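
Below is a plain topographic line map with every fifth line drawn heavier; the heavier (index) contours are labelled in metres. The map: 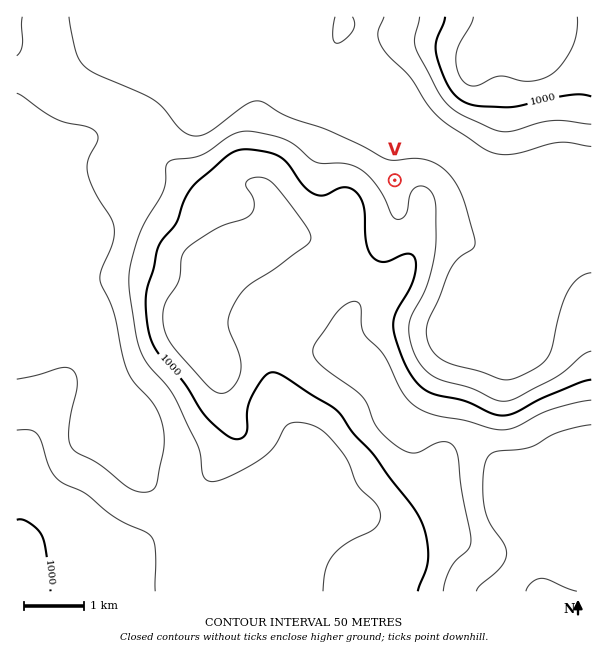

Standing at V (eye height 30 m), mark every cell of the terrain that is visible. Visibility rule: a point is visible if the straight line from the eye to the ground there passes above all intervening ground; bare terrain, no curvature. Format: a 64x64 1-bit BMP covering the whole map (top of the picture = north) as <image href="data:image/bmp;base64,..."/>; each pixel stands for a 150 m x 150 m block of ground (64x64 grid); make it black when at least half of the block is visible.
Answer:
<image width="64" height="64" href="data:image/bmp;base64,Qk0+AgAAAAAAAD4AAAAoAAAAQAAAAEAAAAABAAEAAAAAAAACAAATCwAAEwsAAAIAAAAAAAAA////AAAAAAAAAAAAAAAAAAAAAAAAAAAAAAAAAAAAAAAAAAAAAAAAAAAAAAAAAAAAAAAAAAAAAAAAAAAAAAAAAAAAAAAAAAAAAAAAAAAAAAAAAAAAAAAAAAAAAAAAAAAAAAAAAAAADAAAAAAAAAAMAAAAAAAAAA8AAAAAAAAAD4AAAAAAAAAP4AAAAAAAAA/+AAAAAAAAD/8AAAAAAAAD/wAAAAAAAAD/AAAAAAAAAH8AAAAAAAAAPwAAAAAAAAAfAAAAAAAAAAcAAAAAAAAAAwAAAAAAAAAAAAAAAAAAAAAAAAAAAAAAAAAAAAAAAAAAAAAAAAAAAAAAAAAAAAAAAAAAAAAAAAAAAAAAAAAAAAAAAAAAB4AAAAAAAAAHwAAAAAAAAAPgAAAAAAAAA/AAAAAAAAAD8AAAAAAAAAf4AAAAAAAAA/gAAAAAAAAD/AAAAAAAAAP4AAAAAAAAA/gAAAAAAAAD+AABAAAAAAf8AA8AAAAMB/wAfwAAAA4H/AP/AAAADgf8H/8AAAAOB////wAAAAef////AAAAB/////8AAAAH/////wAAAA//////AAAAH/////8AAAAf/////wAAAB//////AAAAH///9+AAAAAP///jwAAAAA///8PAAAAADn//gYAEAAH8P/8AAA/+//gf/AAAD///+B+AAAAP///4H4AAAA=="/>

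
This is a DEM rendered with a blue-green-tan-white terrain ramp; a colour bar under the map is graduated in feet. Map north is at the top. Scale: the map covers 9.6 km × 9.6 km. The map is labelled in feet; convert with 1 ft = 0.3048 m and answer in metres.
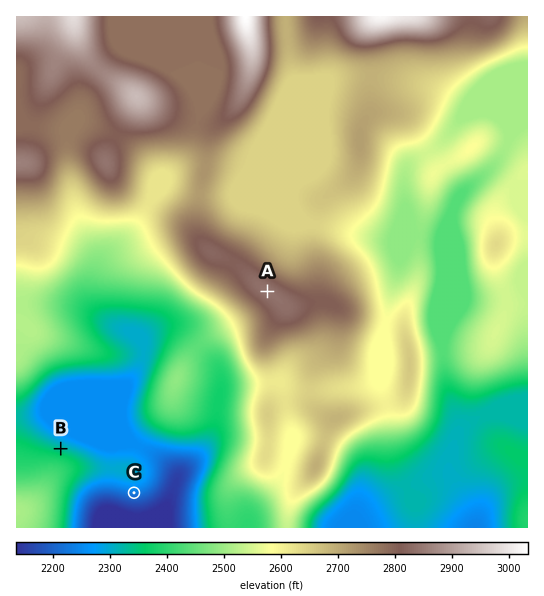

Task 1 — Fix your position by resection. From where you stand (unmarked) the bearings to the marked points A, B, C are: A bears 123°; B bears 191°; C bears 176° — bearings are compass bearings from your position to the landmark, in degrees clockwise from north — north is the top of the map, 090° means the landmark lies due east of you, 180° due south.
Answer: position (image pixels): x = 112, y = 190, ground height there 844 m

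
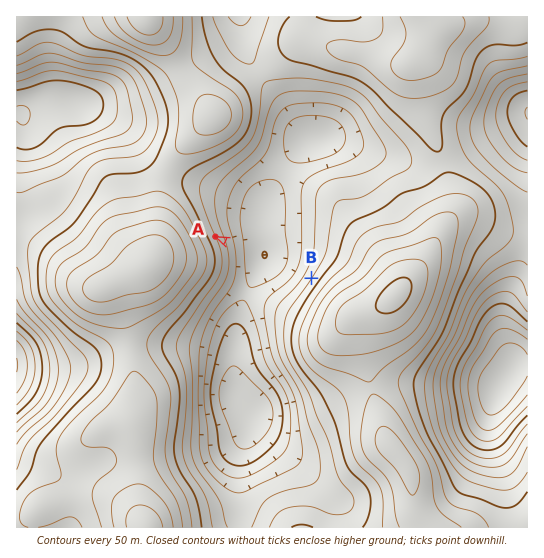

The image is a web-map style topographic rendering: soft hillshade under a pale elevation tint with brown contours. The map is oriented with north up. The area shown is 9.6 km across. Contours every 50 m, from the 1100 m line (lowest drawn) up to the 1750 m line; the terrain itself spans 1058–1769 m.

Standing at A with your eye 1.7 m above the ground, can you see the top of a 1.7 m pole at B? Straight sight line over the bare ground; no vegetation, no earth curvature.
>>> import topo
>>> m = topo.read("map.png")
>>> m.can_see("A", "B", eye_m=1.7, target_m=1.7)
True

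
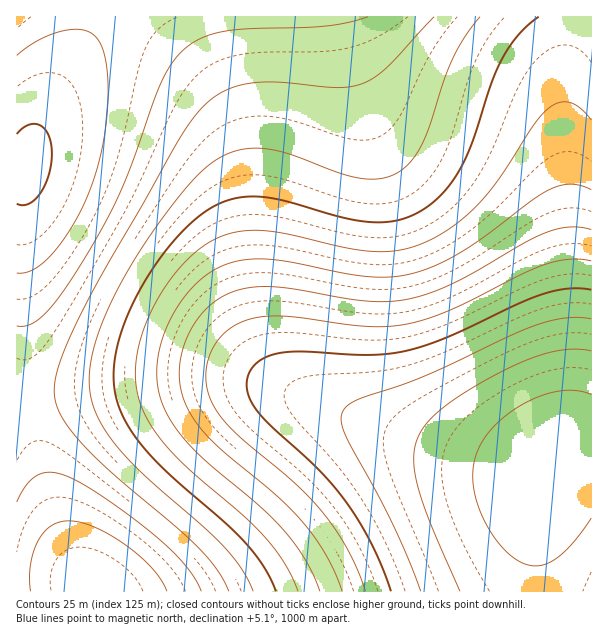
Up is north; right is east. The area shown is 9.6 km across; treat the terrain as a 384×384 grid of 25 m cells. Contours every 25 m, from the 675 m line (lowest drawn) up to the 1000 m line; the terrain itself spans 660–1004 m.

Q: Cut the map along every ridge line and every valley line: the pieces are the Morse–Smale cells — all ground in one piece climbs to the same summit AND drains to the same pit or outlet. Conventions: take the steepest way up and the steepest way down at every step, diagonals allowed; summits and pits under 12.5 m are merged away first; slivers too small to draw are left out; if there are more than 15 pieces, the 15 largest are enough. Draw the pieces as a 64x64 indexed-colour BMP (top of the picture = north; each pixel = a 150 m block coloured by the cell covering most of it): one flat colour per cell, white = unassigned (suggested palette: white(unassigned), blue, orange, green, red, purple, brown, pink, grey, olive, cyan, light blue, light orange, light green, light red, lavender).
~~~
<image width="64" height="64" href="data:image/bmp;base64,Qk12CAAAAAAAAHYAAAAoAAAAQAAAAEAAAAABAAQAAAAAAAAIAAATCwAAEwsAABAAAAAAAAAA////ALR3HwAOf/8ALKAsACgn1gC9Z5QAS1aMAMJ34wB/f38AIr28AM++FwDox64AeLv/AIrfmACWmP8A1bDFACIiIiIiIiIiIiIiIiIiIiIiIiIiIiIiIiIiIiIiERERIiIiIiIiIiIiIiIiIiIiIiIiIiIiIiIiIiIiIiIREREiIiIiIiIiIiIiIiIiIiIiIiIiIiIiIiIiIiIiIhERESIiIiIiIiIiIiIiIiIiIiIiIiIiIiIiIiIiIiIiERERIiIiIiIiIiIiIiIiIiIiIiIiIiIiIiIiIiIiIiIREREiIiIiIiIiIiIiIiIiIiIiIiIiIiIiIiIiIiIiIhERESIiIiIiIiIiIiIiIiIiIiIiIiIiIiIiIiIiIiIiERERIiIiIiIiIiIiIiIiIiIiIiIiIiIiIiIiIiIiIiIREREiIiIiIiIiIiIiIiIiIiIiIiIiIiIiIiIiIiIiIhERESIiIiIiIiIiIiIiIiIiIiIiIiIiIiIiIiIiIiIiERERIiIiIiIiIiIiIiIiIiIiIiIiIiIiIiIiIiIiIiIREREiIiIiIiIiIiIiIiIiIiIiIiIiIiIiIiIiIiIiIhERESIiIiIiIiIiIiIiIiIiIiIiIiIiIiIiIiIiIiIiIRERIiIiIiIiIiIiIiIiIiIiIiIiIiIiIiIiIiIiIiIhEREiIiIiIiIiIiIiIiIiIiIiIiIiIiIiIiIiIhERERERESIiIiIiIiIiIiIiIiIiIiIiIiIiIiIiIhERERERERERIiIiIiIiIiIiIiIiIiIiIiIiIiIiIiEREREREREREREiIiIiIiIiIiIiIiIiIiIiIiIiIiIRERERERERERERESIiIiIiIiIiIiIiIiIiIiIiIiIiERERERERERERERERIiIiIiIiIiIiIiIiIiIiIiIiIREREREREREREREREREiIiIiIiIiIiIiIiIiIiIiIiERERERERERERERERERERESIiIiIiIiIiIiIiIiIiIRERERERERERERERERERERERERERESIiIiIiIiIiIiERERERERERERERERERERERERERERERERERESIiIhERERERERERERERERERERERERERERERERERERERERERERERERERERERERERERERERERERERERERERERERERERERERERERERERERERERERERERERERERERERERERERERERERERERERERERERERERERERERERERERERERERERERERERERERERERERERERERERERERERERERERERERERERERERERERERERERERERERERERERERERERERERERERERERERERERERERERERERERERERERERERERERERERERERERERERERERERERERERERERERERERERERERERERERERERERERERERERERERERERERERERERERERERERERERERERERERERERERERERERERERERERERERERERERERERERERERERERERERERERERERERERERERERERERERERERERERERERERERERERERERERERERERERERERERERERERERERERERERERERERERERERERERERERERERERERERERERERERERERERERERERERERERERERERERERERERERERERERERERERERERERERERERERERERERERERERERERERERERERERERERERERERERERERERERERERERERERERERERERERERERERERERERERERERERERERERERERERERERERERERERERERERERERERERERERERERERERERERERERERERERERERERERERERERERERERERERERERERERERERERERERERERERERERERERERERERERERERERERERERERERERERERERERERERERERERERERERERERERERERERERERERERERERERERERERERERERERERERERERERERERERERERERERERERERERERERERERERERERERERERERERERERERERERERERERERERERERERERERERERERERERERERExERERERERERERERERERERERERERERERERERERERERETERERERERERERERERERERERERERERERERERERERERERMxEREREREREREREREREREREREREREREREREREREREREzERERERERERERERERERERERERERERERERERERERERETMRERERERERERERERERERERERERERERERERERERERERMzEREREREREREREREREREREREREREREREREREREREREzMRERERERERERERERERERERERERERERERERERERERETMzERERERERERERERERERERERERERERERERERERERERMzMREREREREREREREREREREREREREREREREREREREREzMzERERERERERERERERERERERERERERERERERERERETMzMRERERERERERERERERERERERERERERERERERERERMzMzEREREREREREREREREREREREREREREREREREREREzMzMRERERERERERERERERERERERERERERERERERERETMzMzERERERERERERERERERERERERERERERERERERERMzMzMREREREREREREREREREREREREREREREREREREREzMzMzERERERERERERERERERERERERERERERERERERETMzMzMRERERERERERERERERERERERERERERERERERER"/>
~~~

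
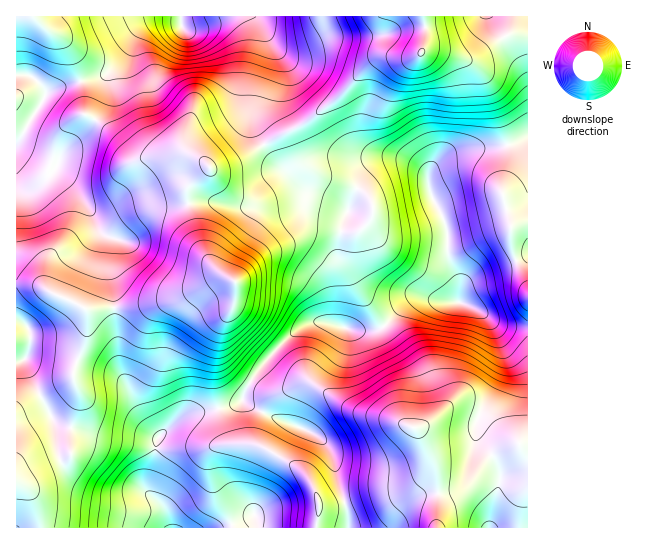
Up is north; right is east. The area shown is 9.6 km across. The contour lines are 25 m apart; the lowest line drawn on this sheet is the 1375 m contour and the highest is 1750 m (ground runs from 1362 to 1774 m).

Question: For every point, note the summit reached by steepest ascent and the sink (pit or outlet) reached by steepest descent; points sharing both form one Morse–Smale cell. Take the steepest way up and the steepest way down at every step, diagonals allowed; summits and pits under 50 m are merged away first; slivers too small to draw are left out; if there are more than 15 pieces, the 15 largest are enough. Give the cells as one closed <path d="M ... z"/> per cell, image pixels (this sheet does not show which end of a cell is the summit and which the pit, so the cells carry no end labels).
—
<path d="M254 16l-72 0-1 7-16-2-15 3-13 9-13 25-21 18-34 8-23 9-7-11-6-5-6-2-11 0 0 404 2 2 7-1 16-11 30-14-2-21 10-33 0-10-6-12 0-8 12-30 2-32 46-2 41-7 50-25-13-12-11-17-12-41-1-16 19-20 28-6 30-18-11-22-1-17 4-27 11-29 0-11-8-18z"/><path d="M426 297l-9 0-7 3-27 27-9 4-19 0-34-10-11 2-8 4-11 8-28 30-14 18-10 20-20 6 5 22 7 12 28 2 34 19 14 11 12 26-2 27 118 0 4-26 3-7 16-4 7-4 8-9 8-13 17-14 19-7 11-1 0-114-30-5-19-13-17-8-23-2z"/><path d="M263 145l-29 18-28 6-19 20 4 26 13 39 15 18 14 8 3 5-3 21-12 20-6 32 0 31 4 19 20-5 10-20 20-26 22-22 19-12 11-2 34 10 19 0 9-4 22-23 8-5 13-2 13 4 20 1 0-21-11-24-1-30-16-33-3-17-7-9-18-8-14 0-15 5-10 9-15 35-2 0-12-9-26-8-7-4-25-23z"/><path d="M223 276l-49 24-41 7-46 3-2 31-12 30 0 8 6 12 0 10-10 33 2 21-54 27 6 3 9 10 9 33 130-1-7-18-16-16-1-8 6-19 6-29 19-18 8-4 33-6-4-20 1-40 5-23 12-20 3-15-1-9z"/><path d="M527 35l-20 0-36 24-8 0-26-8-14 0-10 6-32 0-8 4-39 40-23 18-36 18-11 9 13 19 25 23 7 4 26 8 14 9 15-35 15-11 10-3 14 0 14 5 12 11 3-9 9-8 9-6 16-4 37-2 18-6 7-4z"/><path d="M527 16l-272 0 12 23-2 16-12 36-1 26 4 14 5 11 5 2 37-20 31-23 39-40 8-4 32 0 10-6 14 0 26 8 8 0 36-24 20 0z"/><path d="M527 137l-24 10-37 2-16 4-9 6-9 8-4 10 3 17 16 33 1 30 11 24 0 21 20 9 19 13 20 4 10-1z"/><path d="M218 409l-32 6-8 4-21 20-4 27-6 24 17 19 5 17 2 2 52 0 20-7 11-6 3 13 58 0 4-13 0-14-12-26-14-11-34-19-28-2-7-12z"/><path d="M181 16l-164 0-1 58 11 1 6 2 6 5 7 11 23-9 34-8 21-18 11-21 6-8 13-6 27 0z"/><path d="M527 444l-10 0-19 7-17 14-8 13-8 9-7 4-16 4-3 7-3 25 91 1z"/><path d="M254 515l-11 6-19 6 31 1 1-9z"/>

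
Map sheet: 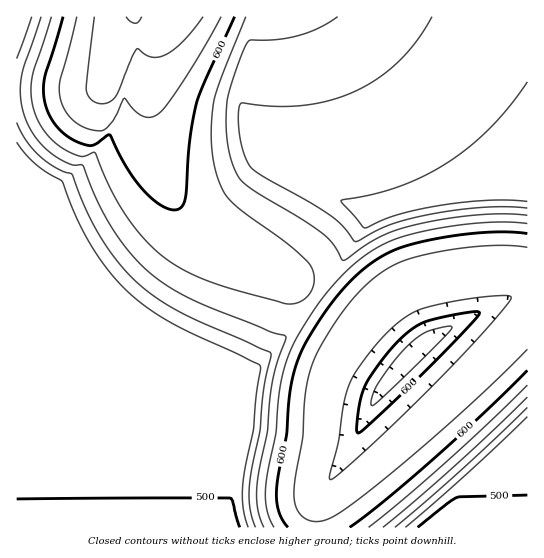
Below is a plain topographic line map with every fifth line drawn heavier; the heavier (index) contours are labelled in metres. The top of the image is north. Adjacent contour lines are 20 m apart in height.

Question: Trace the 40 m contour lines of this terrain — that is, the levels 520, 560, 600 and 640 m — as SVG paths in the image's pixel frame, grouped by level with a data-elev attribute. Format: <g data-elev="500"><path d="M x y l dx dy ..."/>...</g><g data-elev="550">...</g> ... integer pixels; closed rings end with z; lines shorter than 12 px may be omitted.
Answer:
<g data-elev="520"><path d="M405 527l62-53 60-57"/><path d="M527 201l-38-1-50 6-41 9-33 13-24-27 33-7 24-7 25-11 23-13 23-16 21-19 20-22 17-24"/><path d="M17 142l8 12 10 10 27 17 14 36 15 28 18 26 20 22 20 16 22 14 89 43-6 63-9 37-2 20 0 21 5 20"/></g><g data-elev="560"><path d="M383 527l72-61 72-69"/><path d="M527 215l-24-1-28 1-32 4-29 6-19 5-15 7-37 23-10-16-10-10-21-15-47-27-14-11-7-12-5-16-2-19-1-20 4-24 16-45 4-5 28-1 24-4 19-8 17-10"/><path d="M41 17l-17 50-4 20 1 14 3 13 5 13 8 12 10 11 12 9 13 6 9 0 2 1 14 34 16 30 20 26 21 20 20 14 23 12 73 30 16 5-13 43-6 51-10 51 0 24 7 21"/></g><g data-elev="600"><path d="M350 527l33-25 48-41 53-48 43-43"/><path d="M358 433l-1-4 1-19 7-24 15-24 19-22 14-11 13-8 35-7 14-2 4 0-7 11-43 45-52 50z"/><path d="M527 234l-26-2-32 2-36 5-31 8-16 7-17 11-17 14-15 18-16 21-16 27-8 17-5 19-3 21-2 32-9 40-2 19 3 20 9 14"/><path d="M63 17l-19 65 0 19 7 17 6 8 8 8 9 6 11 5 9 0 13-10 3 0 15 29 16 23 17 16 8 5 8 2 7-3 4-8 5-58 7-40 38-84"/></g><g data-elev="640"><path d="M94 17l-8 73 5 10 6 3 5 1 8-2 7-7 15-38 5-8 14 8 7 0 8-2 17-14 20-24"/></g>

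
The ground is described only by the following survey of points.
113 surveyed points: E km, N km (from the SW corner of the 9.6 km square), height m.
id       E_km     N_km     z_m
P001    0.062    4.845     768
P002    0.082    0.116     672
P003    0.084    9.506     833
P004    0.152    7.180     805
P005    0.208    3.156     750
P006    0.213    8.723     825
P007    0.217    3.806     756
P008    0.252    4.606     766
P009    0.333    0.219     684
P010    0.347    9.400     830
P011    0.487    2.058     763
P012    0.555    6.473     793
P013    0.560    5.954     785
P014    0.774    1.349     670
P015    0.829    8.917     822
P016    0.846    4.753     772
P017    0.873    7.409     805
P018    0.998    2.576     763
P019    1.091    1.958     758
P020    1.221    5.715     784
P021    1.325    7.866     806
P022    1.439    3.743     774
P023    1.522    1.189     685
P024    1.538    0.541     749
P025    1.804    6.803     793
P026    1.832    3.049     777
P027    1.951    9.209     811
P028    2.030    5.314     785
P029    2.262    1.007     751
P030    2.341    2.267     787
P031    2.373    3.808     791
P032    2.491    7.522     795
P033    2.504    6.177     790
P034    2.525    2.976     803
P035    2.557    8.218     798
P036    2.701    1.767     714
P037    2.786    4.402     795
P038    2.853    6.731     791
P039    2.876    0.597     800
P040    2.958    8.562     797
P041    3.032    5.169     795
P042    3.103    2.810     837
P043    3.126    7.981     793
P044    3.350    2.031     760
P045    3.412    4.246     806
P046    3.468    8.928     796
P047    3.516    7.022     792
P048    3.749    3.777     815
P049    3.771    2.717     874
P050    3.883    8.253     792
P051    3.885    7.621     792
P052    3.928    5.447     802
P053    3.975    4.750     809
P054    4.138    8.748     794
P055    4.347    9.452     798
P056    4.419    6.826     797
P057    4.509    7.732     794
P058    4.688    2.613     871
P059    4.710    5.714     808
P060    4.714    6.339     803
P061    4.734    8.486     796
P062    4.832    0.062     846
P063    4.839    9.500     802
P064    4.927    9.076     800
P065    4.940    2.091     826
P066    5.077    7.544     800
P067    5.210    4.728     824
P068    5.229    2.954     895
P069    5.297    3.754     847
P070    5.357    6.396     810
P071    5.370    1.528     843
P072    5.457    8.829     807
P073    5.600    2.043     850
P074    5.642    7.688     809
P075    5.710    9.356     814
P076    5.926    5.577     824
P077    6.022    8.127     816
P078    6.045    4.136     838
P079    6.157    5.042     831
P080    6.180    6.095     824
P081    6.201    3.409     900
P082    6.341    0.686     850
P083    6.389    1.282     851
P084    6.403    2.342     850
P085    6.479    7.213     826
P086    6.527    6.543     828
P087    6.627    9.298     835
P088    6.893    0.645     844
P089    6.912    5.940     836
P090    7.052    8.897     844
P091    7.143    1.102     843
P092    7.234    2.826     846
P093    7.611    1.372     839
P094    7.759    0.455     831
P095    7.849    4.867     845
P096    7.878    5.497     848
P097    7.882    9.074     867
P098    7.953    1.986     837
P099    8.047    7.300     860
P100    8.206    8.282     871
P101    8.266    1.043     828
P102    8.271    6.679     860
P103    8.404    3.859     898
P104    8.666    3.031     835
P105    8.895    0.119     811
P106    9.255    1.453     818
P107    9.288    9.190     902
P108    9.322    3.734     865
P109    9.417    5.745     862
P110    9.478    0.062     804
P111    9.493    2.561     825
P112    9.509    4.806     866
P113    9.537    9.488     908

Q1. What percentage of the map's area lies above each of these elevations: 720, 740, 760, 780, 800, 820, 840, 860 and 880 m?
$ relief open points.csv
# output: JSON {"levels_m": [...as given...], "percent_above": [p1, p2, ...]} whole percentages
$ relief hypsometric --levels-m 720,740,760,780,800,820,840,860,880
{"levels_m": [720, 740, 760, 780, 800, 820, 840, 860, 880], "percent_above": [97, 95, 92, 85, 65, 47, 30, 14, 6]}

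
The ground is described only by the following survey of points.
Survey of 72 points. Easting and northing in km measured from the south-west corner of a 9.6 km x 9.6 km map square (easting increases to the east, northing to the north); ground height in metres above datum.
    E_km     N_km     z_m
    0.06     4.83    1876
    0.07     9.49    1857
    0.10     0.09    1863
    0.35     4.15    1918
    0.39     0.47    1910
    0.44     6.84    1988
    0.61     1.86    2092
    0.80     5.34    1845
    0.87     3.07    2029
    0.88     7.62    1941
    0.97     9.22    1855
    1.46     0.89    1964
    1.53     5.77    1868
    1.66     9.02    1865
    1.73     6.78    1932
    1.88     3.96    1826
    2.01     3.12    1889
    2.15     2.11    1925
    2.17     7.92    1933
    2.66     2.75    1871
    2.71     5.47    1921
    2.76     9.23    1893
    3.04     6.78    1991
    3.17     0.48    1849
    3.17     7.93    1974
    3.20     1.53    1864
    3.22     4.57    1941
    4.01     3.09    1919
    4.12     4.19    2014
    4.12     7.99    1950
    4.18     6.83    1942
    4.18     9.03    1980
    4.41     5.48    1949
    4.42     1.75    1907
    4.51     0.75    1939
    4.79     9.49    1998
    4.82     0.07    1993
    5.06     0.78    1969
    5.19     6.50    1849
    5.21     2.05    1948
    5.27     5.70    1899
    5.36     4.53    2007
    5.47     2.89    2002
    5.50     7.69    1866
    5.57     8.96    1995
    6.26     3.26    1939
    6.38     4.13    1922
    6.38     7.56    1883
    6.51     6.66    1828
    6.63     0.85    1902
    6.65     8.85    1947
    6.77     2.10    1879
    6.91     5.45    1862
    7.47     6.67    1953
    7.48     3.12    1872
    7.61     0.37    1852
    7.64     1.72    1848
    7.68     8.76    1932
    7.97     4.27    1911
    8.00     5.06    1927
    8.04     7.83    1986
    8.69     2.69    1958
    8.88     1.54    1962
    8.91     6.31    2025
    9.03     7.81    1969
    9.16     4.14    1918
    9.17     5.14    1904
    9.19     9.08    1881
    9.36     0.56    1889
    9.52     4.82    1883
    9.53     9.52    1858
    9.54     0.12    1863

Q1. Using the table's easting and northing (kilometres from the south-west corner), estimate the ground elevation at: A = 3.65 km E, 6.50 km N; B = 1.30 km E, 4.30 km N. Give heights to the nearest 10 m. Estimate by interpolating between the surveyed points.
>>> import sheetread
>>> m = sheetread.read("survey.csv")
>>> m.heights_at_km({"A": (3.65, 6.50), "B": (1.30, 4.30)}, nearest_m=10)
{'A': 1980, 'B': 1830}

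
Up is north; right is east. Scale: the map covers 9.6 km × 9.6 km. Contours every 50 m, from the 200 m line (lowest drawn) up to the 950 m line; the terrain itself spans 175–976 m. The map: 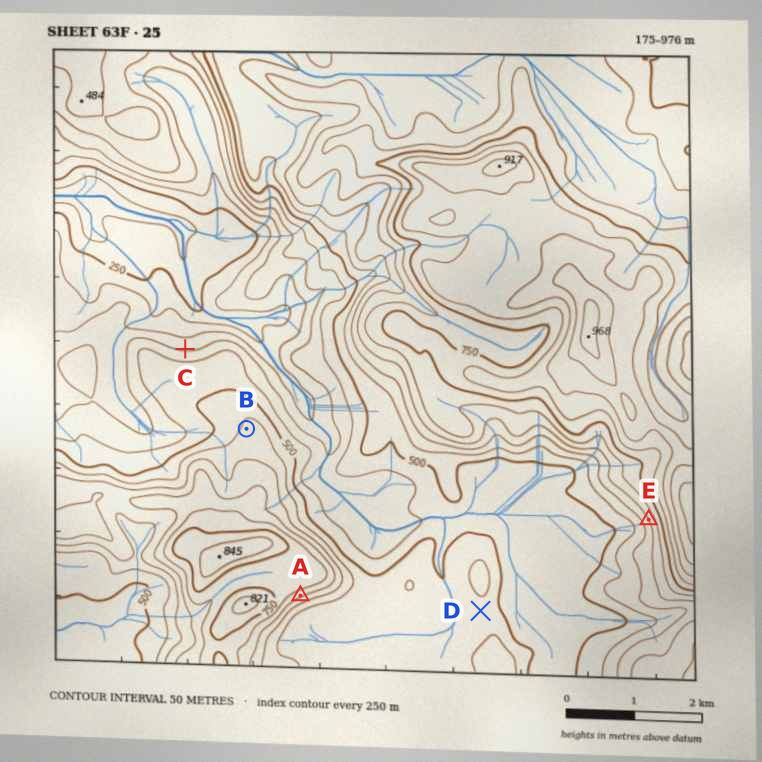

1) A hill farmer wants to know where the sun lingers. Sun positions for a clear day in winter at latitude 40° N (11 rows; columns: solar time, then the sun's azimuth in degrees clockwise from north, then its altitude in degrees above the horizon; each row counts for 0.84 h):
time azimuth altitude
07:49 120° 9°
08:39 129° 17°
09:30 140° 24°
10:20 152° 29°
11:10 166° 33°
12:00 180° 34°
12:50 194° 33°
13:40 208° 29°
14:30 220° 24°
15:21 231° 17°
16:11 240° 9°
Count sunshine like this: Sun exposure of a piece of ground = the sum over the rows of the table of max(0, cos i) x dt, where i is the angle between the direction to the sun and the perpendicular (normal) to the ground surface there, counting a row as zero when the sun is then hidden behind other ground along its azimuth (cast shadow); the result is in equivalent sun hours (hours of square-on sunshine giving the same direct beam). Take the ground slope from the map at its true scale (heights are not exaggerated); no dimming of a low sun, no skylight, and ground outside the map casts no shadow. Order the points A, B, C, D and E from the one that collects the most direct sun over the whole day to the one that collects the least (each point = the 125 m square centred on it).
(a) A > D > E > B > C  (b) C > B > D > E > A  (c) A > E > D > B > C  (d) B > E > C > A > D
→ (c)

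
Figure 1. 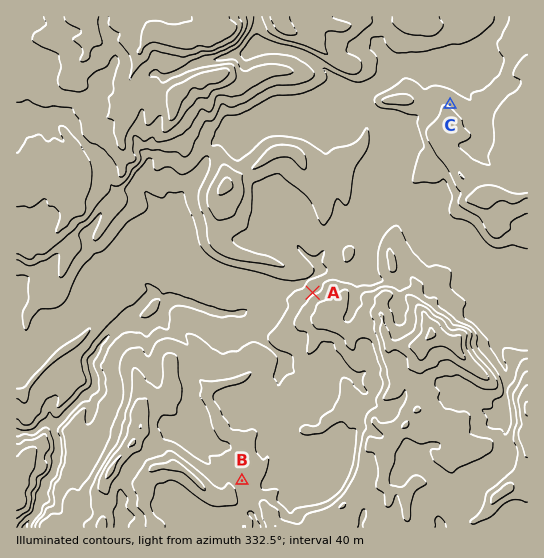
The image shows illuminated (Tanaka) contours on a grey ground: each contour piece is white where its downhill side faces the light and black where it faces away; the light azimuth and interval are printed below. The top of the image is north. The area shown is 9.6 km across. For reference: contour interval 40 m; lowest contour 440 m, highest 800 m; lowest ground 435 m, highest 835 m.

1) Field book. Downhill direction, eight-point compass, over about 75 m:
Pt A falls NW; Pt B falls E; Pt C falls NE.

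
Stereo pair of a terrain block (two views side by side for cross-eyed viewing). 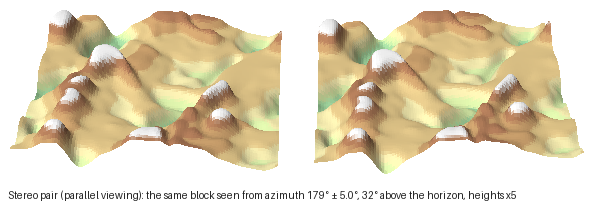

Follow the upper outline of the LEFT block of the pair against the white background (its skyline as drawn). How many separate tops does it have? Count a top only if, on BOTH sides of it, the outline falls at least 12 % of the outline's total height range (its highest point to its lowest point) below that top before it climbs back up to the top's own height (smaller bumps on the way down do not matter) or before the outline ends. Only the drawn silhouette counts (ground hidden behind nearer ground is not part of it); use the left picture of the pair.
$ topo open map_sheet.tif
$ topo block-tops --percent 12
2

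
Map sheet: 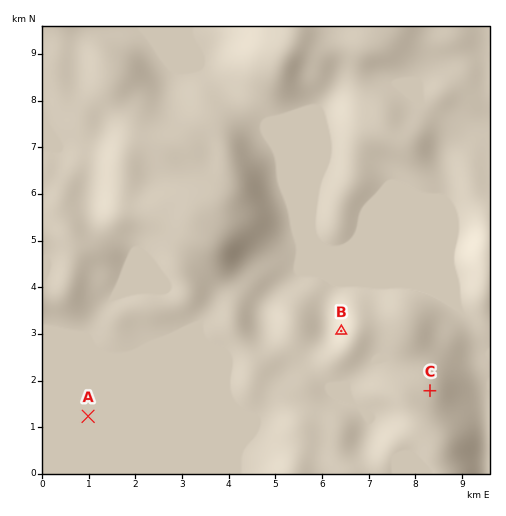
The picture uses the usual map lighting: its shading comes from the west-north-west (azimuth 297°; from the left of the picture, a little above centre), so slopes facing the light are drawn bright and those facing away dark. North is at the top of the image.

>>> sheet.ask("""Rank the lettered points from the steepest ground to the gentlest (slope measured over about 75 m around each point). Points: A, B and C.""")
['B', 'C', 'A']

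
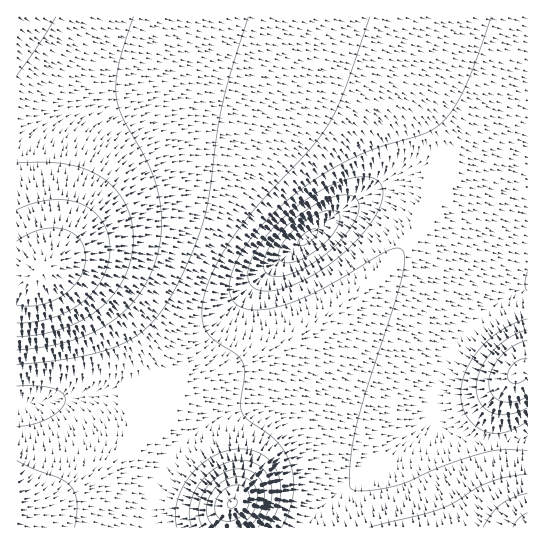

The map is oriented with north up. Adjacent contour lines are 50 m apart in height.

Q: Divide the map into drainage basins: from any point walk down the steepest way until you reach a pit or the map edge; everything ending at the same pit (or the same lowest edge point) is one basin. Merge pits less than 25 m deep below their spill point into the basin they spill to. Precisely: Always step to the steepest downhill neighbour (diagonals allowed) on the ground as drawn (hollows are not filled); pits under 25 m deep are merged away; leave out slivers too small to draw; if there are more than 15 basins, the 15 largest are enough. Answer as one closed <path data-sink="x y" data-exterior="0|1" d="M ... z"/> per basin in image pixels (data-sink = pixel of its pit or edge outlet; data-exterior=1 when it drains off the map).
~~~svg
<path data-sink="307 238" data-exterior="0" d="M167 16l-151 1 0 258 10 1 24-8 11 3 21 12 13 10 22 24 18 25 17 33 11 6 40-5 50-16 56-29 37-27 19-16 44-47 16-24 10-19 6-27-2-25-8-17-14-18-22-16-46-20z"/><path data-sink="527 283" data-exterior="1" d="M527 16l-358 0 180 59 28 10 25 14 23 22 12 21 4 19-2 25-14 31-16 24-46 48-38 31-30 19-33 17-39 15-52 10-16-2-30-52-14-18-17-16 23 28 23 40 7 22 0 23-4 13-19 30-35 31-42 23-16 4-15 0 26 0 52-16 25 0 79 17 24 0 9-4-4 13 0 11 300 0 1-3-15-19-6-13-7-24-4-30 1-25 6-19 13-21 5-5 7-2z"/><path data-sink="17 405" data-exterior="1" d="M55 269l-12 0-12 6-15 2 1 230 14 0 23-7 23-12 22-16 30-30 14-23 4-13 0-23-7-22-23-40-12-15-22-21z"/>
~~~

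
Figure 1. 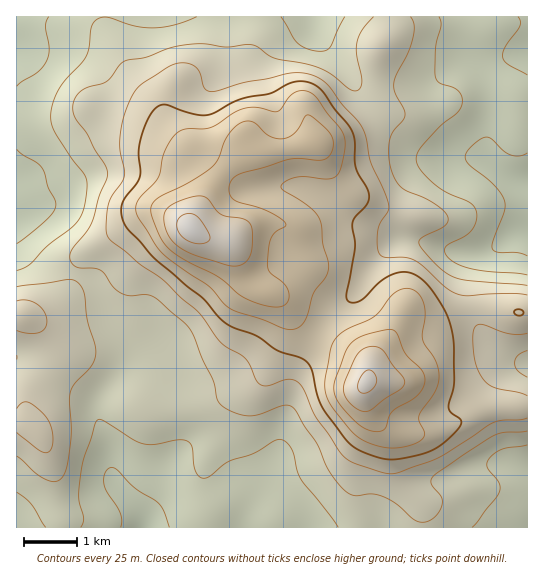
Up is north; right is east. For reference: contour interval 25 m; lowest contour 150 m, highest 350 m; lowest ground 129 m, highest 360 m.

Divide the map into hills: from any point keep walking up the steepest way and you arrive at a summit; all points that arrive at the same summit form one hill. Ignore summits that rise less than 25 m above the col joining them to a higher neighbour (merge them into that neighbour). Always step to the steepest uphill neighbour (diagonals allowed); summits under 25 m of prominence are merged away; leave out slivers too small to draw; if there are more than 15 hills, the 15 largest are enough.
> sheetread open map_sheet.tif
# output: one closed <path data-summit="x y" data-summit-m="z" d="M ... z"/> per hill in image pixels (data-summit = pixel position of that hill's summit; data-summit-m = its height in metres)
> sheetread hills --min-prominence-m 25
<path data-summit="190 229" data-summit-m="360" d="M527 16l-511 1 0 212 11 14 19 18 19 10 20 5 10 6 10 29 20 36 3 10-1 9-27 32-3 7 0 12 11 26 5 38 4 8 22 25 6 14 98 0 2-2 6-13 13-20 12-31 17-84 8-16 28-45 28-26 16-28 24-23 6-1 18 2 36 11 25 0-9 11-4 23 2 21 5 16 8 14 13 12 20 11 11 2z"/><path data-summit="367 382" data-summit-m="355" d="M403 239l-10 4-20 20-16 28-28 26-28 45-8 16-17 84-12 31-13 20-6 15 283-1 0-164-11-3-20-11-13-12-8-14-5-16-2-21 4-23 3-5 7-5-26-1-36-11z"/><path data-summit="23 315" data-summit-m="239" d="M17 229l-1 298 127 1-4-14-22-25-4-8-5-38-11-26 0-12 3-7 27-32 1-9-3-10-20-36-10-29-10-6-20-5-19-10-19-18z"/>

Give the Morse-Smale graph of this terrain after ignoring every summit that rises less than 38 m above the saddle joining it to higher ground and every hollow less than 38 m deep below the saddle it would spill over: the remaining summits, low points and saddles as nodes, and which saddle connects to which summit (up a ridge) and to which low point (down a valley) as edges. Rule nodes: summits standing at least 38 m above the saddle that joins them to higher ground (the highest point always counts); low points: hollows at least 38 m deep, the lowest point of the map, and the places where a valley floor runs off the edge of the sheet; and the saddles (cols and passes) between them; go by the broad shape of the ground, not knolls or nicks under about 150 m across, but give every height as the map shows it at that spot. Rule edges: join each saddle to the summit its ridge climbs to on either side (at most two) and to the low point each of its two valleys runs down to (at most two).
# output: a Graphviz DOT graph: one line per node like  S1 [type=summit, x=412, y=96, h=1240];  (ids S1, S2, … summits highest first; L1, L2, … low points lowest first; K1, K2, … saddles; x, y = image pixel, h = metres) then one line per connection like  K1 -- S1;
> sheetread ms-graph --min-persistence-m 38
graph terrain {
  S1 [type=summit, x=190, y=229, h=360];
  S2 [type=summit, x=367, y=382, h=355];
  S3 [type=summit, x=23, y=315, h=239];
  L1 [type=low, x=145, y=527, h=129];
  L2 [type=low, x=527, y=182, h=134];
  L3 [type=low, x=17, y=46, h=136];
  L4 [type=low, x=527, y=527, h=150];
  K1 [type=saddle, x=318, y=337, h=266];
  K2 [type=saddle, x=471, y=307, h=231];
  K3 [type=saddle, x=378, y=91, h=205];
  K4 [type=saddle, x=75, y=274, h=199];
  K5 [type=saddle, x=422, y=527, h=197];
  K1 -- S1;
  K1 -- S2;
  K1 -- L1;
  K1 -- L2;
  K2 -- S1;
  K2 -- S2;
  K2 -- L1;
  K2 -- L2;
  K3 -- S1;
  K3 -- L2;
  K3 -- L3;
  K4 -- S1;
  K4 -- S3;
  K4 -- L1;
  K4 -- L3;
  K5 -- S2;
  K5 -- L1;
  K5 -- L4;
}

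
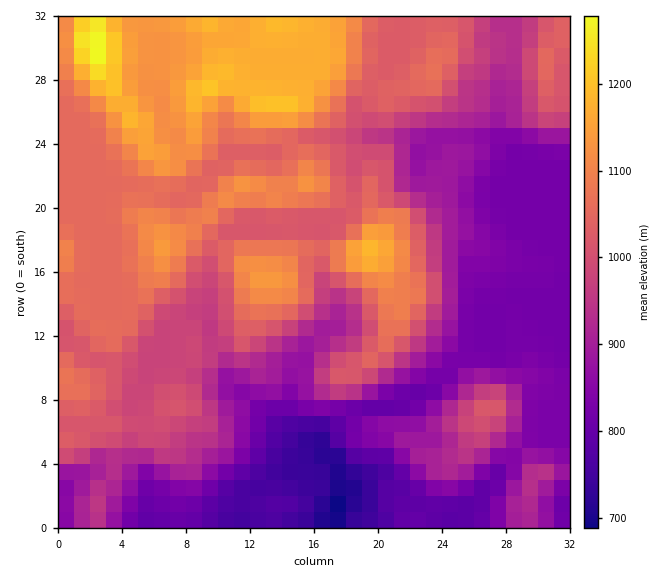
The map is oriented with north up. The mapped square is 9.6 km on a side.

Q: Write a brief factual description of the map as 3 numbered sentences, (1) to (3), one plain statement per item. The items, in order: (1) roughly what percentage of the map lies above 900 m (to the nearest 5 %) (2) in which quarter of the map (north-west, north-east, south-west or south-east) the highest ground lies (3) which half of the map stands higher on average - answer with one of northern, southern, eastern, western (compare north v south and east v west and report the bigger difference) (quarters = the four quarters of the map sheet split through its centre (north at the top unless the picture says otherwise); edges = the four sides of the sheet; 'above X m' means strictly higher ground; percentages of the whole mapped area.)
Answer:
(1) Roughly 65 % of the ground is higher than 900 m.
(2) The highest point lies in the north-west quarter of the map.
(3) On average the northern half of the map is the higher ground.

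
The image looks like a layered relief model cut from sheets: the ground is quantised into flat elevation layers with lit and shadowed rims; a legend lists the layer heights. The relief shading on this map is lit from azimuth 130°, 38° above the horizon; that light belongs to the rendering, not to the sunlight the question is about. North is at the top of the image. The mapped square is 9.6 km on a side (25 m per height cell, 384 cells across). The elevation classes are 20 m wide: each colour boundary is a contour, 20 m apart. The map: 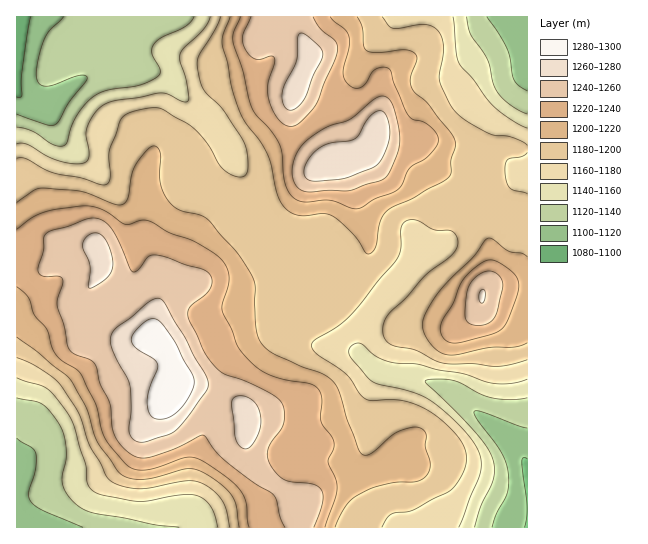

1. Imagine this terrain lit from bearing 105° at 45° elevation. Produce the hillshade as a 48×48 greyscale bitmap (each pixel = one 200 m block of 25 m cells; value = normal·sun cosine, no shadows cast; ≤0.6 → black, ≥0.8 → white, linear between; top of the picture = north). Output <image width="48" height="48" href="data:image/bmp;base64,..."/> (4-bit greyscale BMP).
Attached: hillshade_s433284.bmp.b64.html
<image width="48" height="48" href="data:image/bmp;base64,Qk32BAAAAAAAAHYAAAAoAAAAMAAAADAAAAABAAQAAAAAAIAEAAATCwAAEwsAABAAAAAAAAAAAAAAABEREQAiIiIAMzMzAERERABVVVUAZmZmAHd3dwCIiIgAmZmZAKqqqgC7u7sAzMzMAN3d3QDu7u4A////AIiIh4iIiIiIhlMjZ2aL3bmaqZmYm8y6qYiId4iIiJmYhlQzZ2aKzcmZqZmZmsy6qnd3d3iIiZmZh1REZ3Z5vcqZmZmpmsy7qnd3ZneIiaqph2VVeHd4q7qZmZmqqry7u2ZmZmZniaqql2VmiIiImqqYmZmqqrzMu3ZmZlVVaKu6h2Z3mZmImamIiJmaqrzMu3dmVVREaKq6l2d4qpmYmamHeJmZmrzMuoh2VDNEaJqqmHZ5u6mZiaqXd4mZmrzLqYh2UyI0aJqqqHZou6mZmaqXd4iZq8y5iIh2UyI0VomruXZoq6qpmqqYd4iaq7uYiIh2UzNFVWisyoZoqqqqqqqYd4iau6mIiIh2RDRVVVesy4ZoqpmaqqqYd4iaupiImYh1REVWZVaLy5d4mZiJqrqYd4maqHeJmYh2VEVmZmZ5u6iImIiImqqpiImZl3eJmYd2ZVVmZmZ5u6mJmYiImaqpiZmIiIiJmndlZ3Zmd3eKu6mZmYiZmZmYiJh3mZmZmndlZ4dmZ4iby6mZmZmZmZmHeIdniqqZmXdlVohlZ4mrupmqqZmZmqmGZ4dmeaqpmXd1VohlVXm7uZmqqZmZmqmGZ3dlaJq6qXd2V5l2VWm7qZqqmIiZmqqXZndlVnm8umZmV5qHZWmqqqqpmIiImauodmZlVFi8unZmVpqodmiaqrupmIiIiJq6h2ZlQze8u3d3Znmph2eJmru6mIiIiImqmGZlQyaru2eIdmirl3eIiau6mIiIiIirqYZmUySKqmZ4h2erqHeIiJqqmIiIiHeKqph2ZDR5mWZ3d3erqHiIiJqpmIiIiHeJqpiHdkR4iHd3dmirmIiIiZmZiIiIh3eJqpiIh1Z4iGZ3dmiql4mIiZmZiIiIh3eJqpiIh2aIiGZndmiqh4mIiZmYiIiJh3eaupiIh3eIh2ZndmiZd4mYiJmYh3eJmHiauqmIh3eId2Z3d3iHZ4mYiIiIh2aJmImqqqqZmHiIh3d3d4h2Z4mZiIiIdkRpqZmqqrqpmIiZiHeIeIhlZ4mZiIiIdTNXmaqqq7qpmYmamYiYh3dlZ4mZmIiHZTJGiJqqvLqqmZmaqomYh2ZWZ4mZmZl2ZUM1aIiazLqqqZmZmYmYdlVmZ4iZmZl2VVVUZ3eJvLmrupmYiImYZVZmZ3iJmphlVWd2VnZovLmaupmIiIiHVFZmZ3iJmYZVZmiYZmVXvbmaqpiImYh2REVmZ3iZmHVVZmiqh3VGrLmaqYmZmYh2VERWZniYh2ZVVVe7qYZFnLmqmZmqmXeIdVVWZmeHZmZVVUasuphli7qamZqqmVaJl2ZndmZ2VnZVVlWLy6h2irqqmZq6mUVomYd3d3ZlVnZVZlV6zLl3irqqqZq6qURniZiIiHZlVmZFd2Vpvcp3eaqrupqqqVVXeIiIiHZlVWVFiXZorNyXd4mby6mqqVVXd4iIiIdlREM0iYZ4mry5h3iay6mqmVVnd3eIiIh2UyIjaJeJqqu6mHeJvKqZmVVnd3eIiIh2VCIiV4iaqZqqmIeJvLqZmQ=="/>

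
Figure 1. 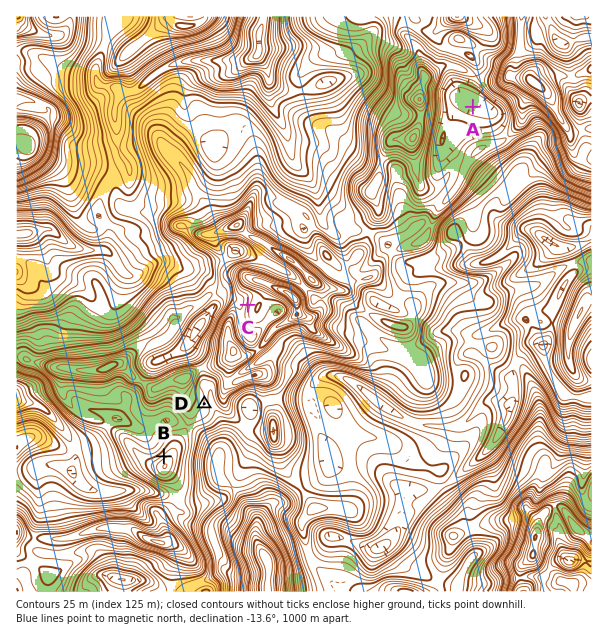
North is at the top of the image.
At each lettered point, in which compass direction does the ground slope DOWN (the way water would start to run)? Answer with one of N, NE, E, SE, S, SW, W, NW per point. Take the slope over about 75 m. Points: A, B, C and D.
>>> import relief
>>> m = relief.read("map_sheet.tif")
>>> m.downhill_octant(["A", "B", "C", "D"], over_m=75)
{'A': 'NE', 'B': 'NW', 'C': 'W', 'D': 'E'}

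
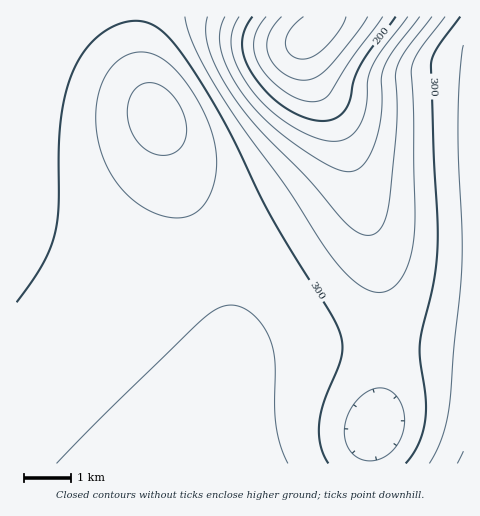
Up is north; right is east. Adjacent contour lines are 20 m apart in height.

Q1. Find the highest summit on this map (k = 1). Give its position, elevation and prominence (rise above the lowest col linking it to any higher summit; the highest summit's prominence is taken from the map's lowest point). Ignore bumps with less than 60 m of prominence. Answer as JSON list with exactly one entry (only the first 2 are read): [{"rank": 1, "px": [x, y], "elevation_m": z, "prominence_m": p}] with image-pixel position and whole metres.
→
[{"rank": 1, "px": [158, 116], "elevation_m": 349, "prominence_m": 219}]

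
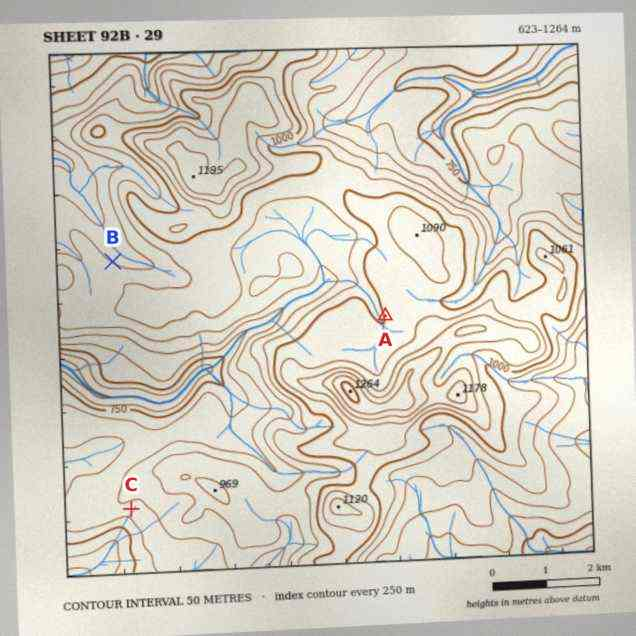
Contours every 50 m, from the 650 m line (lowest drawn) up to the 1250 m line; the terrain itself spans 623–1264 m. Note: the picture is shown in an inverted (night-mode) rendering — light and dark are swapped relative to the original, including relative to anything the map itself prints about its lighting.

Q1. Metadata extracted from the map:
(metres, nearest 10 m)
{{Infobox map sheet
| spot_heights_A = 1000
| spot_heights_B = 900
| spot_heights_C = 830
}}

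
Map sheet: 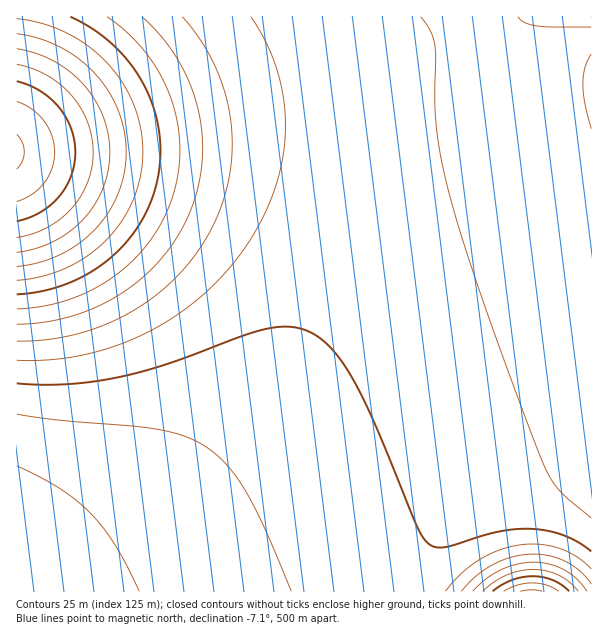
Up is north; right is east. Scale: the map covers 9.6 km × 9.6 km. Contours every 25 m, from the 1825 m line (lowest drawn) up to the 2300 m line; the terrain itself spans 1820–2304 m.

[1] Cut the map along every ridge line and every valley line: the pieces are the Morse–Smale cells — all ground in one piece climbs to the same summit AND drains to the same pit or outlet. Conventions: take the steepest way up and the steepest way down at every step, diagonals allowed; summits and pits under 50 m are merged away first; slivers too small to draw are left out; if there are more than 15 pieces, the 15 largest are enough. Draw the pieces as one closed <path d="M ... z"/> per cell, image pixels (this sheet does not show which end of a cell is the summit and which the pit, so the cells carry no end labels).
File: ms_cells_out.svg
<path d="M473 16l-457 1 1 575 390 0 3-16 11-21 17-22 23-23 19-16 30-18 36-16 38-14 8-5 0-342-8 3-29 0-16-5-24-13-15-13-13-18-7-15z"/><path d="M591 442l-81 34-25 16-24 18-23 23-17 22-11 21-2 15 183 1z"/><path d="M591 16l-117 0 0 2 6 20 7 15 13 18 15 13 28 14 12 4 29 0 8-4z"/>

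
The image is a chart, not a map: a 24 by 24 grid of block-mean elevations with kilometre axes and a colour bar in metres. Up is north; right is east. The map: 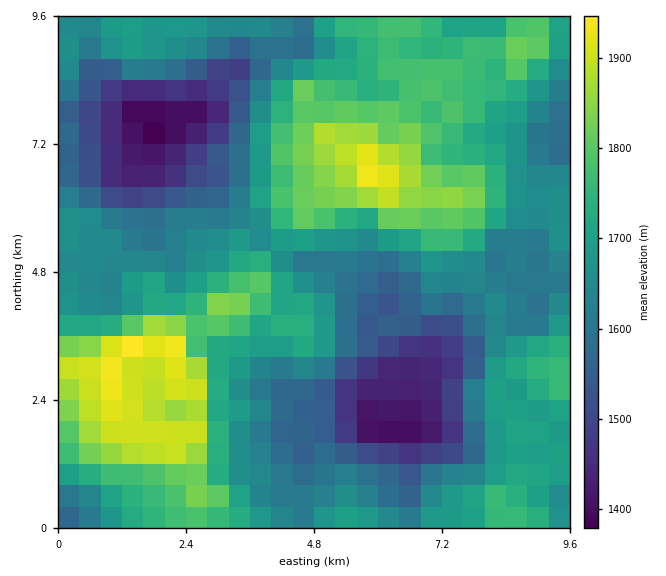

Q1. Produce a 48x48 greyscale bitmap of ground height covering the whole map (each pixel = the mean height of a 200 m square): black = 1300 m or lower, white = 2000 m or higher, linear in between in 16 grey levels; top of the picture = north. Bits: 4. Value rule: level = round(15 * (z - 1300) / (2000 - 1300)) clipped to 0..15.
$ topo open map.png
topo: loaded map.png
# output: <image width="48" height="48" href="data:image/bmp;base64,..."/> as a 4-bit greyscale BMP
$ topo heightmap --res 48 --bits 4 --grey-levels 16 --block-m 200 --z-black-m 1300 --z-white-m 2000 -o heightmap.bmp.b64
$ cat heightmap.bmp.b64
<image width="48" height="48" href="data:image/bmp;base64,Qk32BAAAAAAAAHYAAAAoAAAAMAAAADAAAAABAAQAAAAAAIAEAAATCwAAEwsAABAAAAAAAAAAAAAAABEREQAiIiIAMzMzAERERABVVVUAZmZmAHd3dwCIiIgAmZmZAKqqqgC7u7sAzMzMAN3d3QDu7u4A////AGZniJmqqqqZmYiHZ4iZmYh3iYiJmqqpl2ZniJmqqruqqYh3Z4iJiHZmiYiZqqqZh2ZniZmqqry7qYd3Z3eId2ZmeIiZqqmYh3d4mZqqq7y6mHd3Z3d4d2ZWaIiJqqmZiIiJqqqqu7uph4d2Znd3dmZVaId4iZmZiJmauqu7u7uoiId2Zmd3ZmVVZnZ3iZmZmaq7vMzM3cupiIdmVWZmVVVEVVVmiZmYiaq8zN3d3dypiHdmVmZVREMzNERWiJmYiavN3d3d3d24iHZlVmVEMiIiIzRXiJmZiLzN3d3d3dyoiHZlVmVDIiIiIzRXiZmZibzN3d3czNyoiIdmVmVDIiIiMzRniZmYibzd3d3czNyZmIdmVlVDIzMzM0VoiYiImbzd3d3c3eyZh3dmZlVDMzMzM0V4mIiZqs3d7t3d3uyph3ZmZmVDMzMzMzRnmYmaqt3d7t3d3uypiHdmd3ZUQzMzMzRXiYmaqd3d3t3d3tuZmId3iIdlRDMzMzRGeamaqczN3u3d7sqZmYiIiYh2VUQzMzRWeJmaqqqr3e7u7bmamZmZqph2VlVERERWd3iJmZmaq83t3bmrqZmaqZh2VWZURERXd3d3iZmYiJmru7u7upmamYh2VVZmVVVnd3ZneIiHeIiaqZvMy6mZmYh2VVVWZmZneHZneIiHeIiZmJq8y7qZmYh2ZVVWd2Z3d3dmeIiHd4mZiImqu7uZiIdmZlVWd3d3d3d2Z4h3d4mYeImZmrqYh3ZmZmVnd3d3dmd2Z4d3d4iHd4iImqmIdmZmZmZniHeHZnd2Z3eId3d3d3eImZiHdnd3dnd4iIiHZ3d2eIiHeHZnd3iImYiIh3iId4iJmpqYd3d3eIiHd3dmd4h3iHiJqZmIiJmaq6qph3d3iIiHd3dmd3d3d3iauqqYiau6q7u6mHd3iIiHdmZmZ2Z3d4ibu7u6mrzLu7u7qYiIiHd2VVVVVmZmd4mru7zLvN3MvMu7qYiHiHZlRDRERVVVZ4mqu7zMzdzMzMzMqYiHiGZUMzMzNFVVZ4mqu7zM3u3MzLvLqYh3iGVUMzMzNERVZ4mru8zN3u3MuqqqqYd3d2VUQzMzM0RVZ4mry8zN3tzMuqqpmYh3ZmVUQzIiMzRVZ4mry8zN3czLqqqpmYh2ZmZUMzIiIzNFVomry93M3LzMuqqZmYh2ZmZUMzIiIiM0Vomru83Ly7u7u6qZiIh2ZmVEQyIiIiIzRomaurvLu7uqqrupmJh2ZmVUQyIiIiI0Rniau7q7q7u7qqqqmZmHdmZVQzIzMzM0VXiau7qqqqq7qqqqqZmHdndVREREREQ0RWeJu7qamZmqu7qqqqmYh4dVVWZmZVRERFd4maqZmaqqu6qqmqqYh4hlVoiHd2ZURFZ3d4mZmruqqqqqqry5iIh2eIiIh3dmVWZmZniJmqqqmqqqqru6mIh3iZiIiId2ZmdmZniZmqqqqZqqqru7mIh3iZiIiIh3d3d3ZomqqqqqqpmZmau7qId3iZiIiIiIiIh3ZomaqqqrqpiIiaq6mA=="/>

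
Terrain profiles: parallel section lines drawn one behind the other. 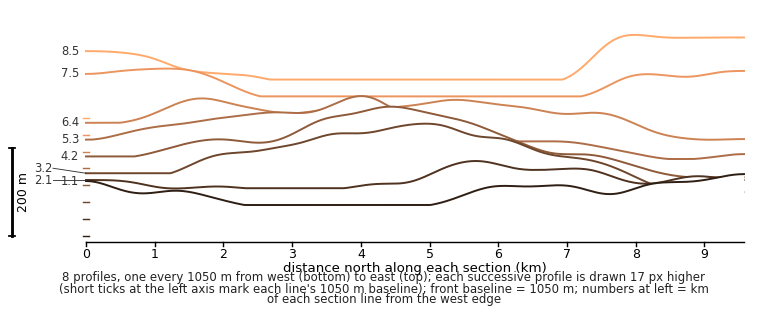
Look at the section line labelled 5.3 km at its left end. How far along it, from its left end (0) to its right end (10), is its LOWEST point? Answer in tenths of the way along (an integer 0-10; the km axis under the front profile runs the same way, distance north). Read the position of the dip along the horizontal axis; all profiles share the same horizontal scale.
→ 9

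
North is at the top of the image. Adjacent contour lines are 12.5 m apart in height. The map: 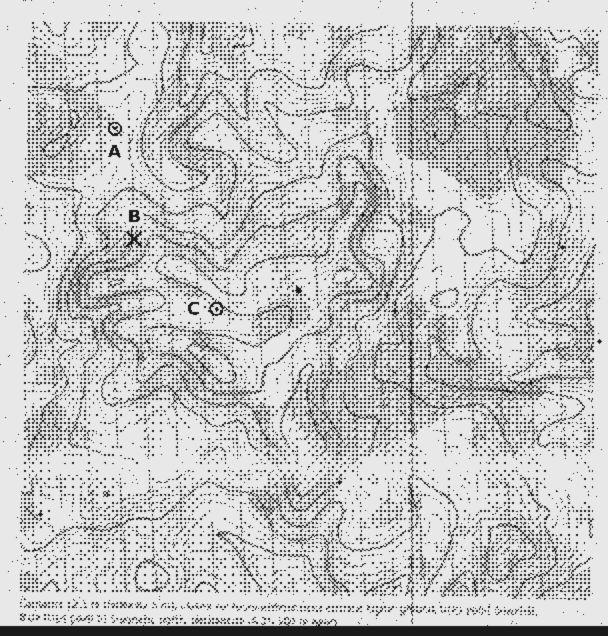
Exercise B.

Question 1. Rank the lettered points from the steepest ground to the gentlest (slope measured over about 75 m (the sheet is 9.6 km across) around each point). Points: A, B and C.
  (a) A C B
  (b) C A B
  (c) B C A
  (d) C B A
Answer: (c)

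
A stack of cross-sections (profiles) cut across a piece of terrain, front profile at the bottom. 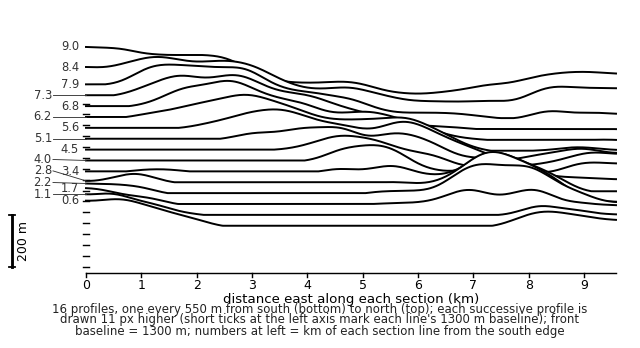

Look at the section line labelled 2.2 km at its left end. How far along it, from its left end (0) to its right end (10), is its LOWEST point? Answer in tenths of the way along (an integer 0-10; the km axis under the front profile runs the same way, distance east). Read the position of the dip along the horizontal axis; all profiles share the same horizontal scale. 10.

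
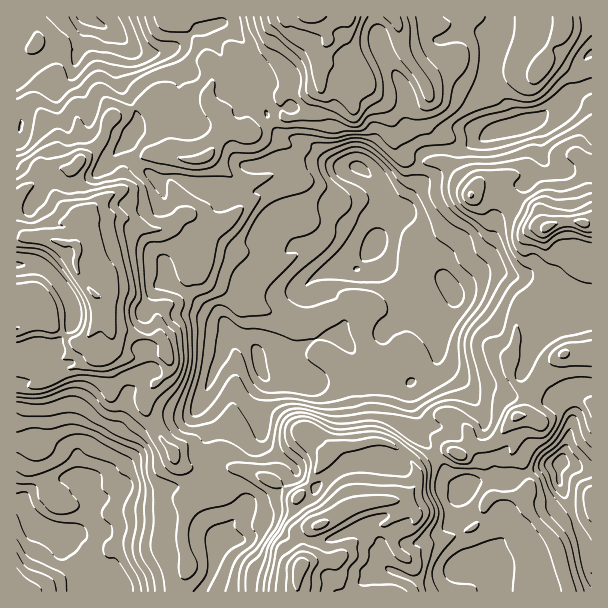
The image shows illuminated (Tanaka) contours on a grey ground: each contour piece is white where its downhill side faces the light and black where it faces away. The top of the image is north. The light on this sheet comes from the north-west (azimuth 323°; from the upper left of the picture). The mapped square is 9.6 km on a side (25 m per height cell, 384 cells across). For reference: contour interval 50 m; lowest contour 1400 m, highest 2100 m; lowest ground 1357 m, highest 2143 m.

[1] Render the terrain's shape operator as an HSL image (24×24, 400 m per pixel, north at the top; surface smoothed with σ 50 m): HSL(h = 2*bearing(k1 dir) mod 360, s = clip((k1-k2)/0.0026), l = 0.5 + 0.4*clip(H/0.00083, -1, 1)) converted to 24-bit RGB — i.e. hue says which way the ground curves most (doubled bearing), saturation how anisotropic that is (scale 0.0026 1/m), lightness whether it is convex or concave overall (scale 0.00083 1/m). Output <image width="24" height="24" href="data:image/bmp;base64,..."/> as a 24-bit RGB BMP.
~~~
<image width="24" height="24" href="data:image/bmp;base64,Qk32BgAAAAAAADYAAAAoAAAAGAAAABgAAAABABgAAAAAAMAGAAATCwAAEwsAAAAAAAAAAAAAb8fQxp3HUzegij09SilNa5hRxrSRTsOWNkxycnS6Xki7+ujRNTtyaL4+J1UzdZQq04ASKU9Jc1VcrGyaTlWIkH98jK52j9hrOjRhbj8/glVouGywRTWeuM27fKd6wMmNIUdgSKy3jFTQxvXAxmD49dT2Q0mjZy2vsu6xl0SqO1k3T2Y6VnV9hpJ4vN2eTA5lbihgYzcgXGg6WHxIQGBuvKmHrqt7n3laQl9SJGdVE2M79nOO/4yIGV4CpyckxE1r7bMrFH9fqXDQn4y8SniVd6p3nt+aMgc4UBJOveLZf6HLUnOYTliiu56BrHqEvXuLb6CRJE5HKGloh/8cG7ZD9cfst47yXJrytevEXFTgITJe3JykSUCDoOCDJUCwgSOhM6lQYqk2Y00zfkhaJ0BR0KRUeo0pWbZBrVR9fzast/ftAM2mmhoAbb5LhJuHh3id/cm+GAwnKikRYJkaR2gY7fjTDQEyctqgs6SYo5+6RkGOW42PL1gtiZo03/bVNV6uk6TDYdjNly9VMwoc0PefKbAkUlgca2UevP/NggCNzNX/OFvHZaTL9OUmBywjblYnZIZUmnBSVTFJjFI+ZXi8Y+eqduaQhDnKnmVhm59mEgow5Nzv0/jze4Lj3NT3ver/MwAZLK4h8K0WIwTi8XV6z05JO6rZJyePh24xZ5JUT0+Rv3KEPZGuxOekf4o3CygotXh4rZ5rGozNtfDCrz9aazxBm5lUwT9MTCnC18Xvj+PaVhpghPrQrOn89Da/CT6Gmpzq747oHzwzXtE4MYJu6Zi12cGEED1ERp54n9KGSTkaUUkTNSkVeoVBYWwzkH01JzgkSnEvhC4/nGZMWaQj23lqiIQ+J2srV5y1pFHB4Efx0tj5VdncBhNo8vrRN0aPHFRd265kZjJymICaf5igfJuJcFmDsoqafpahRmtxaTRip7CG3e68FzB48r/oanTZNYMlD4onjI3/wVwqet6bG0zc9fbVX0CELk9niS8gUXVJfY9iZ4dgeWRlf59uVntqo5aJTUt6R1i4vNa+24pnJ1BnMrMlxTJlmnbV2/PYCQIx+fS5b7Y7G2NN3Y9IdjROKhEvnsysirvGi63Hp4vBdGOOtKB1XJqafINoaJN2JFtjvXR1xnp3q2maaJ+CfJhYs6/U3ySecAB/zPat1cKnFE9gvjA8zVOFU8DHYqSXopZVOlQsQXBNgaDRqrDbrlWfhGJzgKVmMB03QX1ClqmEu3uJkWlwintdLykHMgEXx/zGW9V6wrSPQSlgWFmB16GMU2+dX3SAjGypwYWyMXIzQFskMmUno11+nIV4g0NqbYKfS3lXaDIfbY4ojJNTgq+koKL2yvD725WCa6NLwGZMcCVeRaJfTqhcxFlMOYJedXGRll16xI2iY5KmN11KPmpUrpaal2uSTmJsnU1JbUbP7Ht9G4AUUTcOG3Nhpz1M2o+rjMSQYT/GRKbX24rhcZ/Ms4vR2o29L0k+cX9lqq6TqGZ9S1SLQa6WazI/l01XhTRDV9RiFH180+r43sz/zMz/rhfcM7tAHZ0f+Kjn6X/yQGq8PJo4g1Y/cVcx1HwnoUnDYZSwYa9rlL7VjHbJiSNxOJN+bl2y1db2ia/oPcGiFc4/mlBvUoRP4pCpcVTK+t6lBS4V44ozMQYQnmUZ3ogrOtNwD7Uds8MUuJVgr9NoJCQPJwwOdyMha+KWKNTNXtin4Kzlx5bbTLC6XzQrjpE7aHguyrVe1sVK+le+Ekg+uprqmrfbi3XF63e+w2mzUcnBcKskfhcTbkotEi8usu7Eoa0+RbAVIp8aKEAhVY5qv2vOrJ/Wp+S0LIBwYr9RsZpI8EiANUXGSIVBh41gVDs9psleltrOqhmq0XPueIHM5HLhau7fWbZgmkh6hLU8dWAtQUUgGyoJHCwHLFMiymJYnY3hGkBg14SiWd17rCytx5y9X2eUfXu8fb9vnXFadi+jlhCA6LidZNTY3pHFdsfMXxeO3vPYSEmuk4XRvUjMy9aYE04uHno0O34o0aiEFlVi0dWrNmSuvpzXx3zPfjpIz1ZkoqRhXTdgHS959fTMO1eIudmqXRpnWPKNwmehrGuIOUR7eICv6tHce2bDIYzKu3+aS6pKJYWMjLRqTiQ0PTAJKjcHitWAokDBuS+ttXA8aaMuy99wSaQ/SsJDaxZ1luSQSTpm0ru3OTJ0bIV7kZN34pWWIWFGf7dpqXCfOrjAXRkdTSRCw62hpMDFJY0gRWklaSNkyoaq2LF3X71MyJRnJFxrW9obTL7KTV6No5hNUkh2bYF/d35xw6KRhJbQ"/>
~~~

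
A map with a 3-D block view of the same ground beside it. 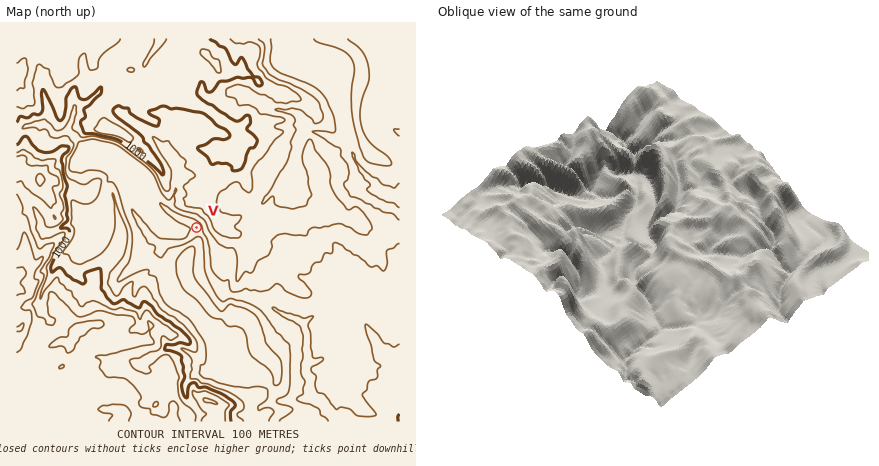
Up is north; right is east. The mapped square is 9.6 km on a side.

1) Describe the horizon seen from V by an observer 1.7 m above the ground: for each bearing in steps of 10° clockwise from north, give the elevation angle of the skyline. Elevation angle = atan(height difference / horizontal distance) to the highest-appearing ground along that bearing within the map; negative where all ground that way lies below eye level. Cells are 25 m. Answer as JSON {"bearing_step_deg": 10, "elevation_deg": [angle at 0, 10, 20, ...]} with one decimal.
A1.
{"bearing_step_deg": 10, "elevation_deg": [23.3, 23.3, 25.5, 27.3, 27.3, 27.5, 28.0, 28.1, 28.0, 26.9, 23.8, 18.6, 12.6, 7.9, 4.8, 3.7, 4.4, 8.0, 10.3, 13.7, 14.4, 10.6, 10.8, 9.5, 8.1, 8.8, 9.1, 7.9, 8.1, 8.1, 5.0, 5.4, 13.0, 18.3, 20.8, 22.5]}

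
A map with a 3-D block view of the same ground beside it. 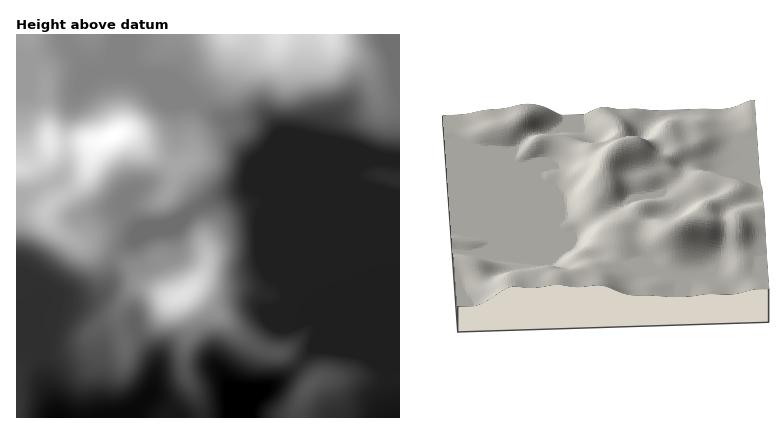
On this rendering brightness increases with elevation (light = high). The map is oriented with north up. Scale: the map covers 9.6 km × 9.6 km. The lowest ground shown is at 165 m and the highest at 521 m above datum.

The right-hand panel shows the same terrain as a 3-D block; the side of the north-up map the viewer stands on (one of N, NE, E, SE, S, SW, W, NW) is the N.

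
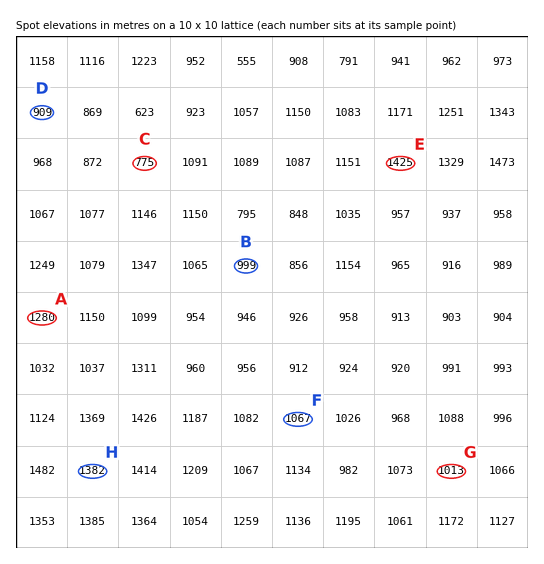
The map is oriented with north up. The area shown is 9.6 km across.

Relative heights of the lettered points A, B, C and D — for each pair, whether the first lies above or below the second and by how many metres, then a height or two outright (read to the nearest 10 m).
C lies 510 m below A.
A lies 370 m above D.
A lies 280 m above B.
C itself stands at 770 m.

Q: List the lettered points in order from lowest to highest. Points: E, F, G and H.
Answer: G F H E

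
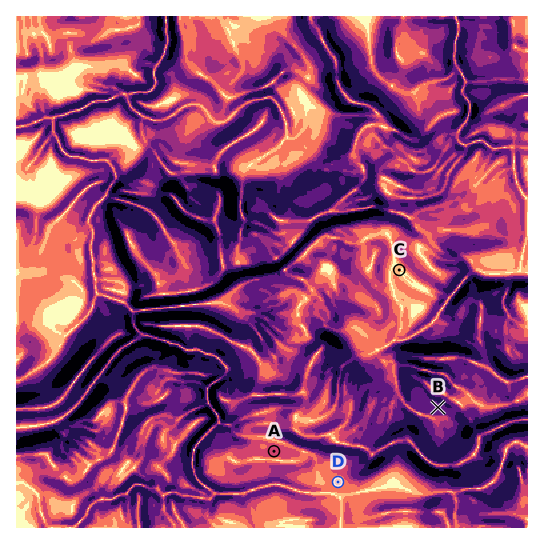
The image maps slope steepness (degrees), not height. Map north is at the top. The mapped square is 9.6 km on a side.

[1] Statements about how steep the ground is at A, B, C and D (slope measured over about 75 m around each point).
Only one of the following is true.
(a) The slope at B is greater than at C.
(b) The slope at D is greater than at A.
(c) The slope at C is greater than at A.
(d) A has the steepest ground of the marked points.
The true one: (a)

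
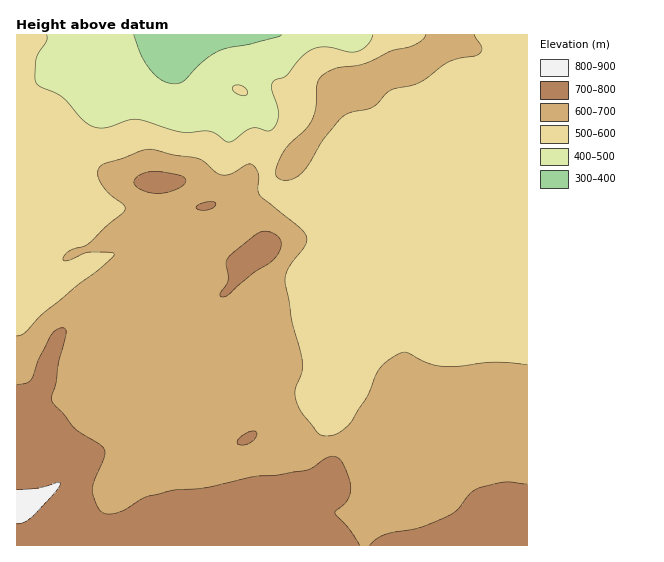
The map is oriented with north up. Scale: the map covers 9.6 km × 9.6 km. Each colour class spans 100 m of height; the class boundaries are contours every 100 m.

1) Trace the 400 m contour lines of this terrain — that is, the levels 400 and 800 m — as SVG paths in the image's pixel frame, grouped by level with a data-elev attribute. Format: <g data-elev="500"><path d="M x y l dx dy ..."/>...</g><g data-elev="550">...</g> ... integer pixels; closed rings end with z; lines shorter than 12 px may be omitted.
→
<g data-elev="400"><path d="M282 35l-6 2-27 7-20 4-11 3-16 11-19 19-9 3-12-4-11-9-9-15-8-21"/></g><g data-elev="800"><path d="M17 524l8-2 8-6 21-23 6-9-2-2-20 6-21 1"/></g>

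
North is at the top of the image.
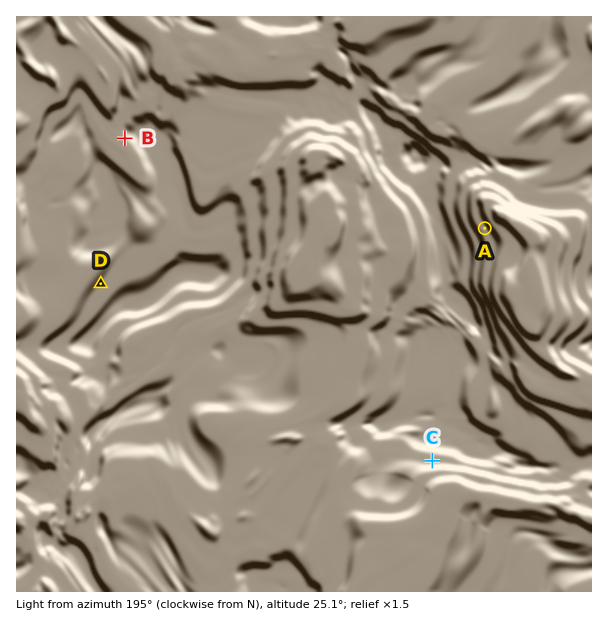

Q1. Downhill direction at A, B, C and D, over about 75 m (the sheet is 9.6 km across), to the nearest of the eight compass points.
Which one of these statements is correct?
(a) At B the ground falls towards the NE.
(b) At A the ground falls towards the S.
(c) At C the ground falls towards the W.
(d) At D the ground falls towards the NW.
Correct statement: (d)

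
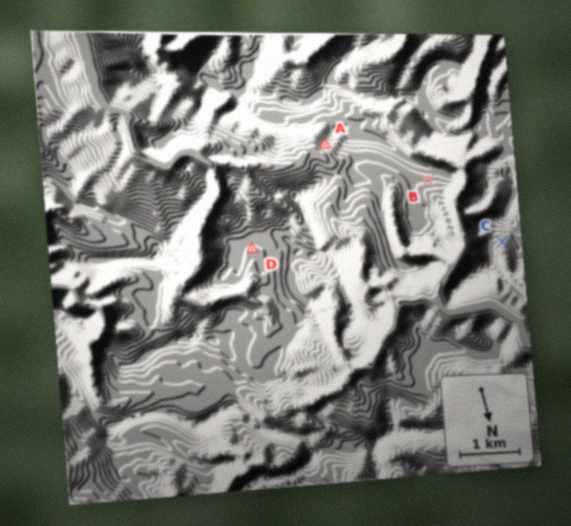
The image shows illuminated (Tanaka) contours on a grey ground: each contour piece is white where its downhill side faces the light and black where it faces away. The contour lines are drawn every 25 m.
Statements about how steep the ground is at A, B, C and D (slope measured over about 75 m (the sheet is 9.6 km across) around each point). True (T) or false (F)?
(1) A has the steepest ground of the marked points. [T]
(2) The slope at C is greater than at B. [T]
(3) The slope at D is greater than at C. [F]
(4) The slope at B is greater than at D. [T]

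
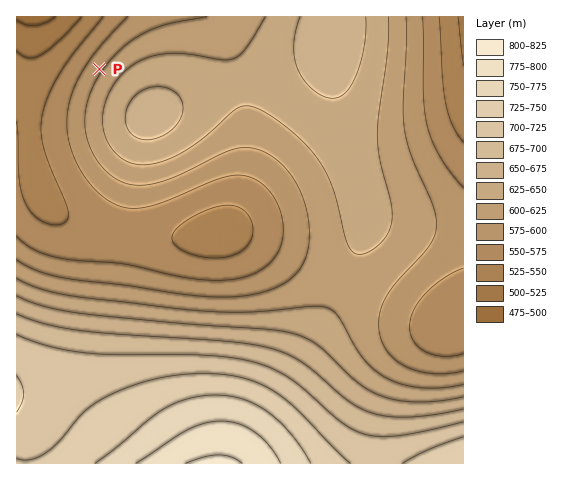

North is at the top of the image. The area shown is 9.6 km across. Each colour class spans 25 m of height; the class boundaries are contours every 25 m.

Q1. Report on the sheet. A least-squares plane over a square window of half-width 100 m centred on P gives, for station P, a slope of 4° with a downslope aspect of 304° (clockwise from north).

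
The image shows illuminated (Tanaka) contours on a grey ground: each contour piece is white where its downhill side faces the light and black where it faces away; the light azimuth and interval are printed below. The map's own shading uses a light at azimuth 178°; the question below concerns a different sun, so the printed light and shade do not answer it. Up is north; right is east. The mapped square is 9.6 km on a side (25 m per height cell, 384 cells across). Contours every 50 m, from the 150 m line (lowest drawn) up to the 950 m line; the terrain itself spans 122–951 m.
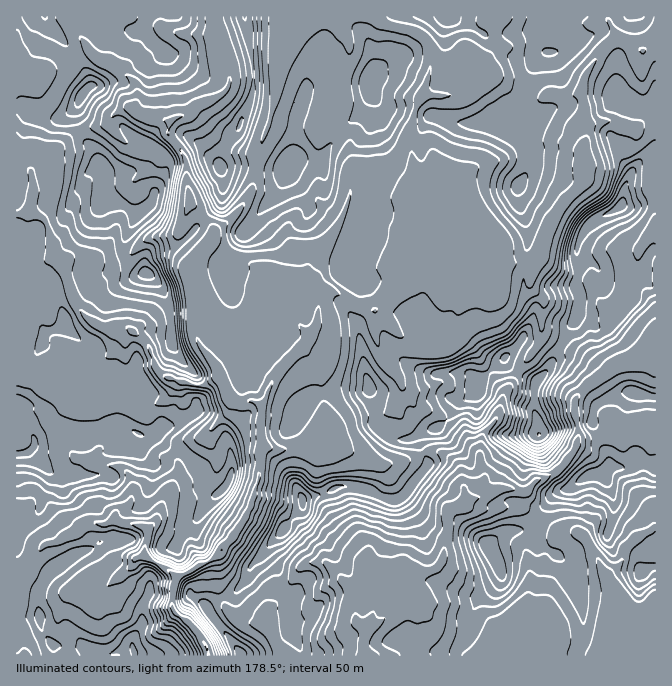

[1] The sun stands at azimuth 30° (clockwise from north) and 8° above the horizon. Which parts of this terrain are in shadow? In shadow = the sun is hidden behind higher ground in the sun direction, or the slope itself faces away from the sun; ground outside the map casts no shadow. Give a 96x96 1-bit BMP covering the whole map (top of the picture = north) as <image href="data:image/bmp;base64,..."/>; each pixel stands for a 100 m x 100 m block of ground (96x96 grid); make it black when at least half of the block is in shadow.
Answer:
<image width="96" height="96" href="data:image/bmp;base64,Qk2+BAAAAAAAAD4AAAAoAAAAYAAAAGAAAAABAAEAAAAAAIAEAAATCwAAEwsAAAIAAAAAAAAA////AAAAAAD4AYB/gcAP//AAA4D4AAB/gcAH//hAAcDwAAD/AYAD//3wceDwAAD+AQPD///8+eDwAAH8AAPz////+fBgAAP84AP5////+fggAAP54AH9////+PxgAAPx8AH/////+PxgAAPh+AH/////8P4AAAPAPAf/////8P8GAAOAfAf////f//8HAAfAfg////+f//8DwAfgf3////+f//gA4F/wD/////8f//Bwf//4D/////8f/9B4D//7B/////4f/9D/B/hzB/////4P/7D/wBhjC/////8f/7j//Tow3X////+H/yz///wJfn/////H/7z///4MPvf////n/5j///8OP/f////3/9z///cPH+f//////97///+/H+f+P////9/////xH8H4D////5/////gH8AAD//+D7/////gH4AH5///h7/4Af/gDgB/////4D/wD/DADgf/////8ADgf+DADAf/////+AAA8AYAD4f//////wADgPwAD+f/////ngADg/HgD+f/j///ngADA8HwDgP+B//4HngAAAB4DgP8AP/4HPwAAAA4DgP4B//8HP4AAAAABgP4H//4HH8AAAAAZgH4H//4HH8AAAAB/gH8H5/4OH8AAAGB8AD4Pjn8OBAAAAfxgADwP/H8/AAAAA/zgADwf/H4/gAAAA/jAADwfGHgPwAAAB/HAAHgwAHAD4AADB+GAAHhgACAD+AAz58MAAHhAAAAD+ADz/8IABHgAAAAP+AHj/4AABngAAAD/+ADH/4AAB3gAAAD+/AAH/4gAB/gAAAD8DgAP/4wAB/BAAAD0BwAf/44AA/AAAAH8A4A//48AA+8AAAH8AcA9/4cAA/8AAAH8QMB//weAA/gAAAj8QMD//wfgAfAAAAj4wAH//jP5weAABwB4gAP/gHv/4cAAB/B8AAP/gH3/+IAAB/x8AAP/wP3/8gAAB/58AAP/wP///gAAB/484AP/8P///gAAB/4c8AP//P///gAAB/4d+AP////h/gAAA/4M/AP//3/B/AAAA/4A/gP/9n/h/AAAB/wAfgf84n/5+AAAD/wAHjD4AH/8+YAAP/wAADj4AH/eeYAB//gHABjwAD+POQAD//gH8B34AD+HgRgH//AH8D/4AD+DgRwH/8AH8D/wAD+DgR4H/+AH8D/gAD8AAB8P//AH+D/gAD4AAB+P//gH8D/wBDwAAB/P//wH8D/wHHgAAB/P//gH8D/gMHAwAB/P//gH4D/gYGAAAAyH/+AHwD/wT8AAAA4H/wAD/j/wP+AAAD4DgAAD/iBz//gAAD4AAAAD/gA3f//AAD4AAAAB8AA3f//wAB4AAAAB4AAGf//4ABwB8AD5gAAAf/P4ABwD4DnxgDgAP/H4AAgDgH/wAD4Af+H4AAADgP/gAD8B+8H4AAADx/vgAD/D+AH4AAADz/HgAD/H8AH4AAAD/+AAQD+PgAD4AAwD//wAfz+OAAD4AAwH/74APz8YAPD4AAgf/gAAHz4AAPDwAAB/+AAAHzwAAMDwAAB/4AAAGA="/>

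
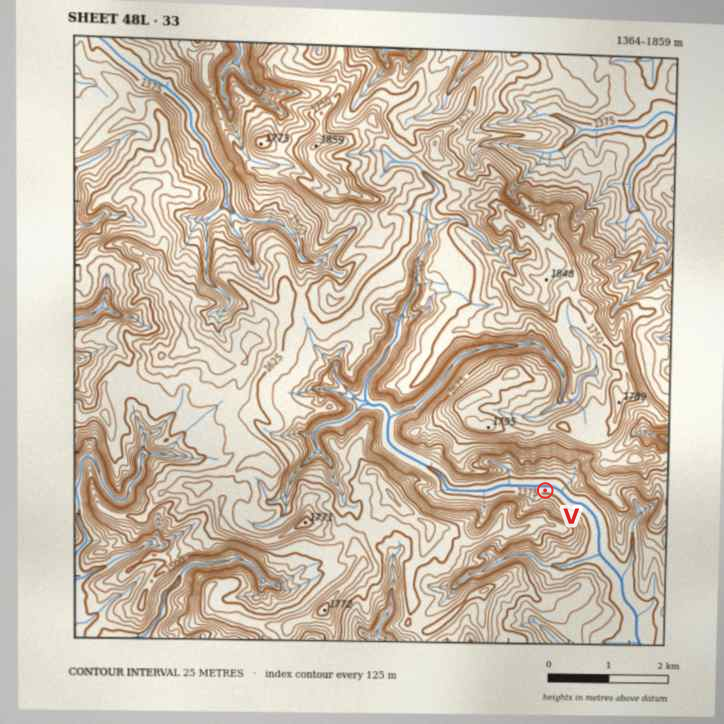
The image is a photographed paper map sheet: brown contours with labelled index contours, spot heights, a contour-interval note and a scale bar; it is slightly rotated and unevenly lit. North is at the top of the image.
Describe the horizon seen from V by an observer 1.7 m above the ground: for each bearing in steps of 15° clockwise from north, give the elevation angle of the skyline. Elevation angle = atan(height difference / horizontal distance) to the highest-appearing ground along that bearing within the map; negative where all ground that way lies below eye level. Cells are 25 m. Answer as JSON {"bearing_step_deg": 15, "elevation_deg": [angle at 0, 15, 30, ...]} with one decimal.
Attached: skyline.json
{"bearing_step_deg": 15, "elevation_deg": [19.8, 20.1, 20.3, 18.3, 17.9, 14.8, 11.3, 5.7, 3.1, 6.4, 13.8, 19.2, 23.0, 21.5, 17.7, 13.8, 16.7, 8.7, 7.3, 7.8, 9.8, 16.7, 18.4, 20.8]}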